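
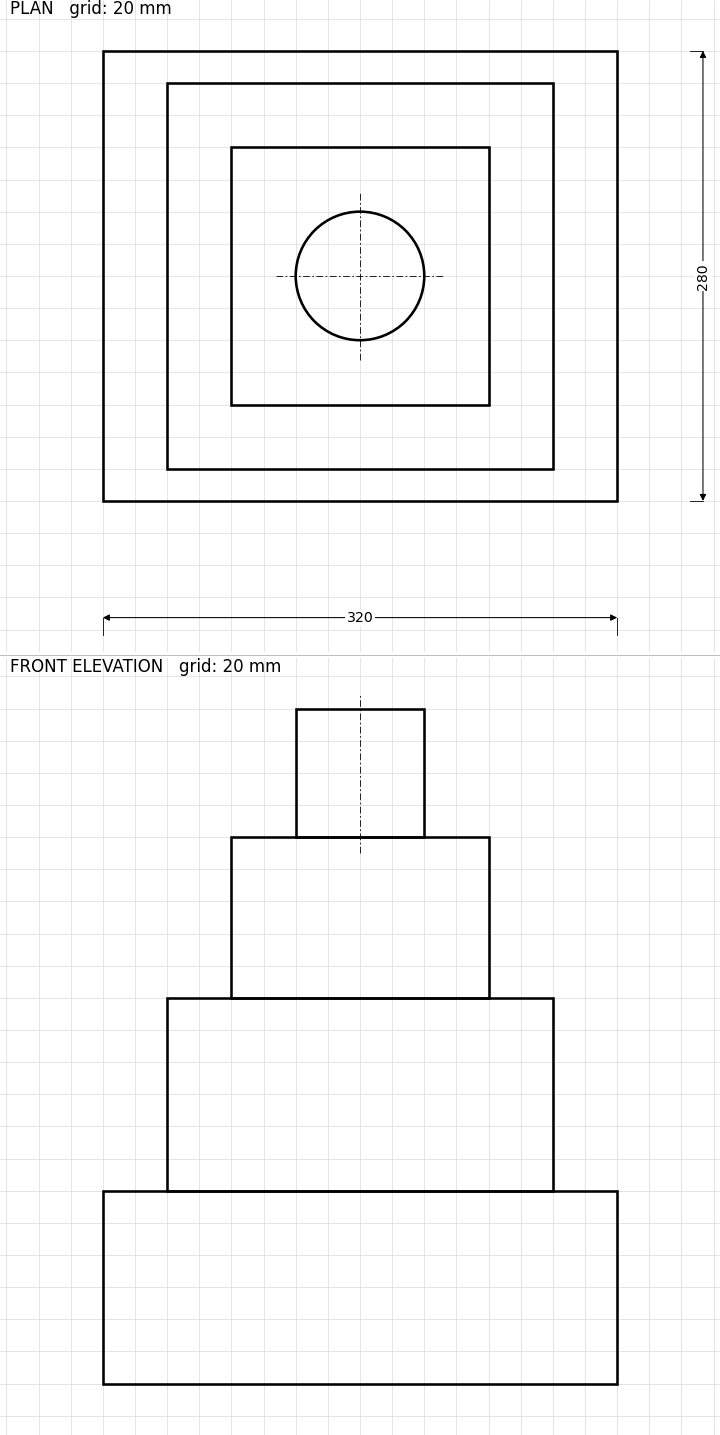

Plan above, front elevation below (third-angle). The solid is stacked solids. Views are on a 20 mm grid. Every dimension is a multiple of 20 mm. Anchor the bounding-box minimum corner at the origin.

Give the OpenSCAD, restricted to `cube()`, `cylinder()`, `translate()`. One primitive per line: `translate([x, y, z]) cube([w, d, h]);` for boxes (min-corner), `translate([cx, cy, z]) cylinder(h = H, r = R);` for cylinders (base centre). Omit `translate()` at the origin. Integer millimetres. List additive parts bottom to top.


cube([320, 280, 120]);
translate([40, 20, 120]) cube([240, 240, 120]);
translate([80, 60, 240]) cube([160, 160, 100]);
translate([160, 140, 340]) cylinder(h = 80, r = 40);


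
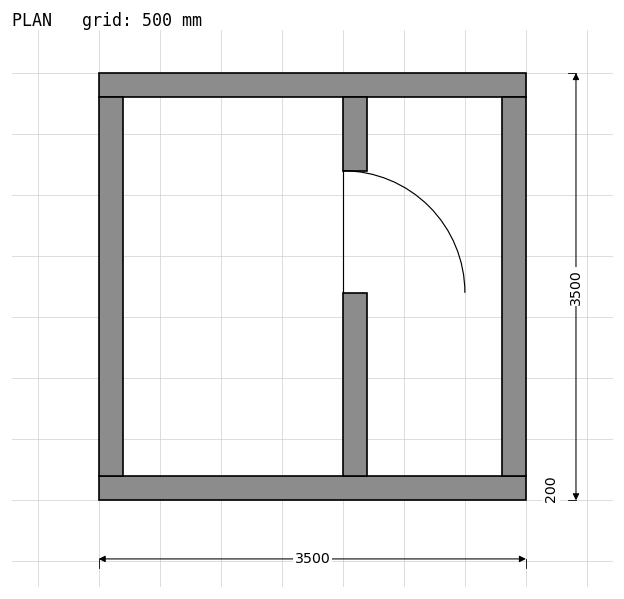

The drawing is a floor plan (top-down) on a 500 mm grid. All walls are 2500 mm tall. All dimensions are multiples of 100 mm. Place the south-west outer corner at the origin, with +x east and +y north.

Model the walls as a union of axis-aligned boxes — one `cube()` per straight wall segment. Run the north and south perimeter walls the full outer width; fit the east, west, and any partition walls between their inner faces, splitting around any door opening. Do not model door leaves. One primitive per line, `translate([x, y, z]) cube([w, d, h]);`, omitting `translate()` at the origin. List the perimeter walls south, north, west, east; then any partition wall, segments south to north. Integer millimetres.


cube([3500, 200, 2500]);
translate([0, 3300, 0]) cube([3500, 200, 2500]);
translate([0, 200, 0]) cube([200, 3100, 2500]);
translate([3300, 200, 0]) cube([200, 3100, 2500]);
translate([2000, 200, 0]) cube([200, 1500, 2500]);
translate([2000, 2700, 0]) cube([200, 600, 2500]);


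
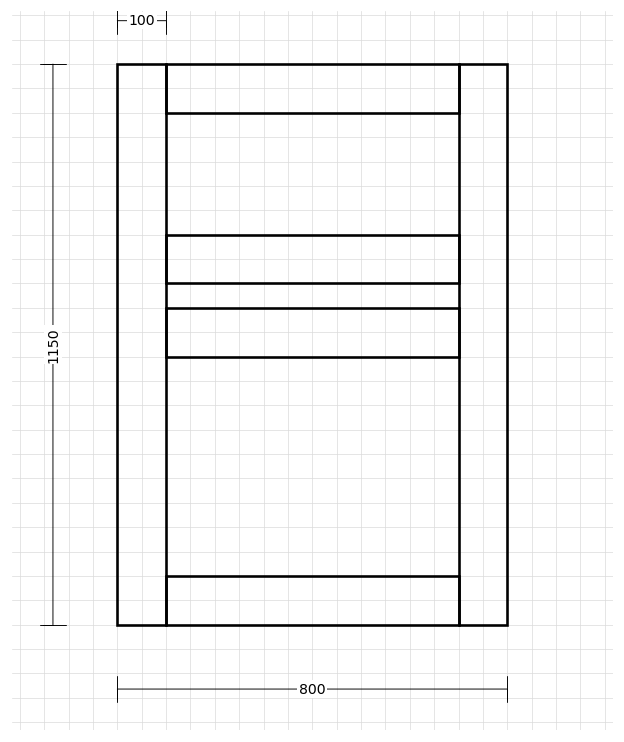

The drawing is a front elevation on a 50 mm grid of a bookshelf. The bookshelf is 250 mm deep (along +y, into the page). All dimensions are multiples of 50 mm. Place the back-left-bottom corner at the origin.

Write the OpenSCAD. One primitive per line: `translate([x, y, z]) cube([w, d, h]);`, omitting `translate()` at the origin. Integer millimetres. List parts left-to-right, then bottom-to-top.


cube([100, 250, 1150]);
translate([100, 0, 0]) cube([600, 250, 100]);
translate([100, 0, 550]) cube([600, 250, 100]);
translate([100, 0, 700]) cube([600, 250, 100]);
translate([100, 0, 1050]) cube([600, 250, 100]);
translate([700, 0, 0]) cube([100, 250, 1150]);


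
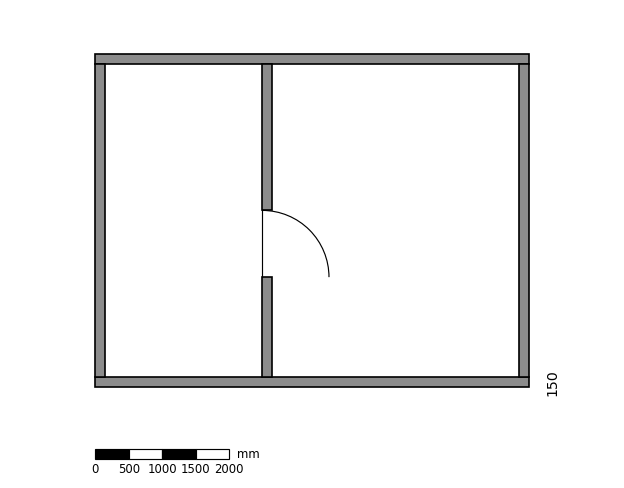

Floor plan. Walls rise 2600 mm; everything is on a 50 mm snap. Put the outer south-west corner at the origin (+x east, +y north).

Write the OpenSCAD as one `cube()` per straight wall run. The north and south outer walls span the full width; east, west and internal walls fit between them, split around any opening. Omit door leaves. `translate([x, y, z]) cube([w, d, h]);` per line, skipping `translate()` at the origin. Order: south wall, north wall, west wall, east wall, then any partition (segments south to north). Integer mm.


cube([6500, 150, 2600]);
translate([0, 4850, 0]) cube([6500, 150, 2600]);
translate([0, 150, 0]) cube([150, 4700, 2600]);
translate([6350, 150, 0]) cube([150, 4700, 2600]);
translate([2500, 150, 0]) cube([150, 1500, 2600]);
translate([2500, 2650, 0]) cube([150, 2200, 2600]);


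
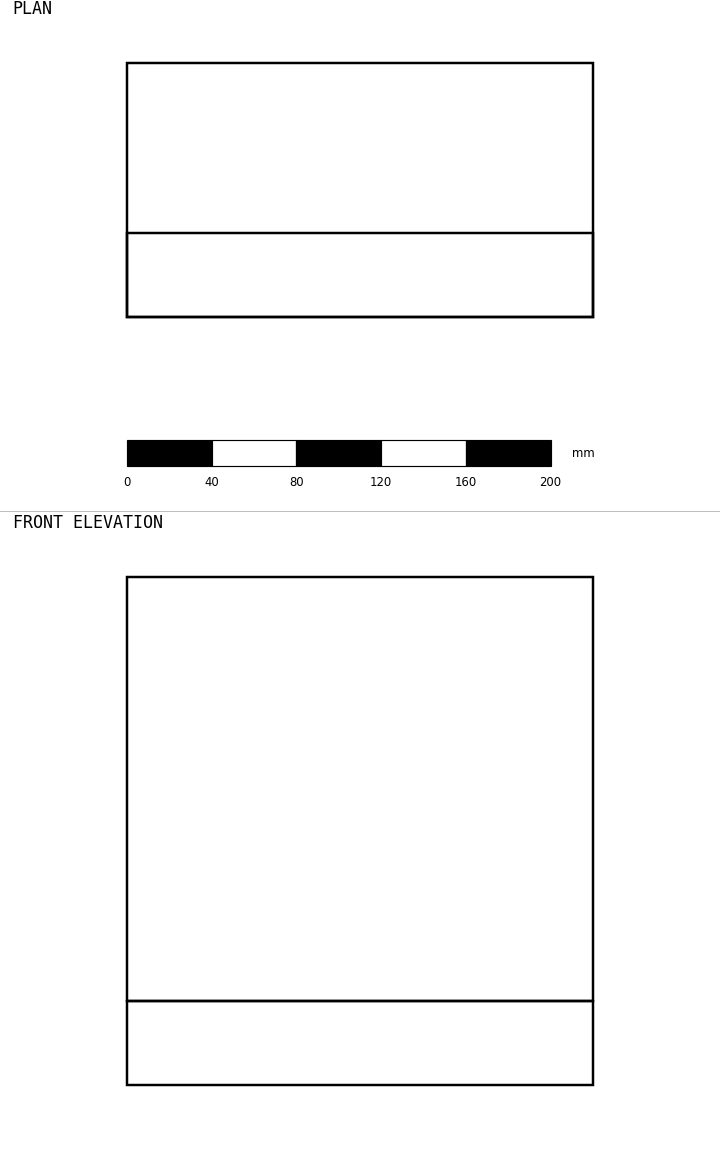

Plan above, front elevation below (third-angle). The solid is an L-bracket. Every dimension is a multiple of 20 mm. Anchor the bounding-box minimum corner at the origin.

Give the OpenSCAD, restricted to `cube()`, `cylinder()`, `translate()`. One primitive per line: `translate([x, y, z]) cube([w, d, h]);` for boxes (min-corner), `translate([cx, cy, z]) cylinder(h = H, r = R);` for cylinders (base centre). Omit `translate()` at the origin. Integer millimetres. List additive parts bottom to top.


cube([220, 120, 40]);
translate([0, 0, 40]) cube([220, 40, 200]);


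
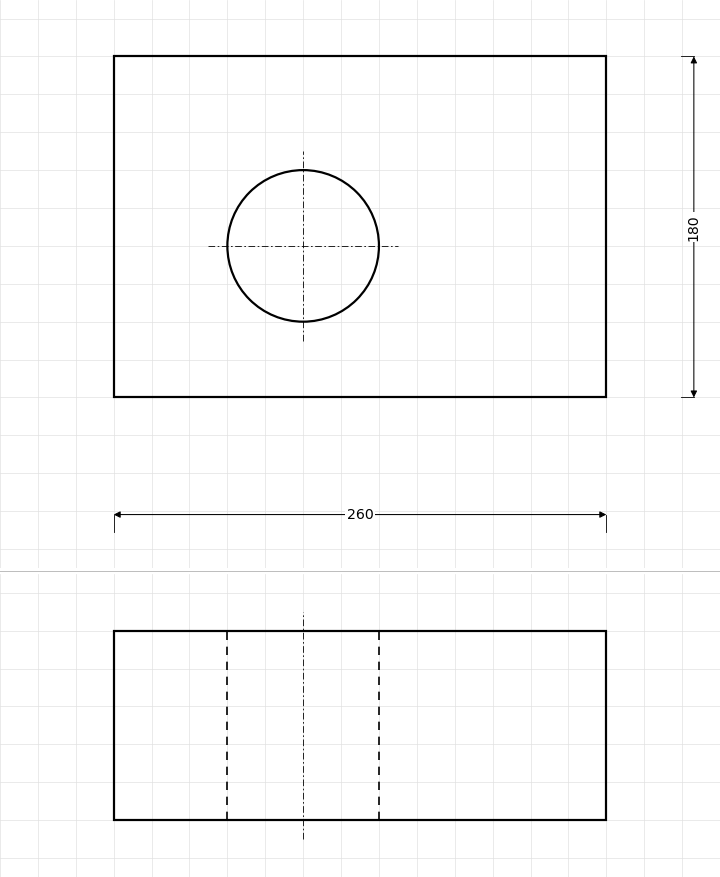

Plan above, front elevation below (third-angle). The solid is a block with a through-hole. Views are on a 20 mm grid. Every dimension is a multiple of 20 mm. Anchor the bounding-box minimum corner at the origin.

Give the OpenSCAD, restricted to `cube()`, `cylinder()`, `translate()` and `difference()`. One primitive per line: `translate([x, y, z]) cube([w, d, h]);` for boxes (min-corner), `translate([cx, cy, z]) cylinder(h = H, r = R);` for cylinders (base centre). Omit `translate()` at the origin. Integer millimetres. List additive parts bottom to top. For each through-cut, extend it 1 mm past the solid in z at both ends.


difference() {
  cube([260, 180, 100]);
  translate([100, 80, -1]) cylinder(h = 102, r = 40);
}


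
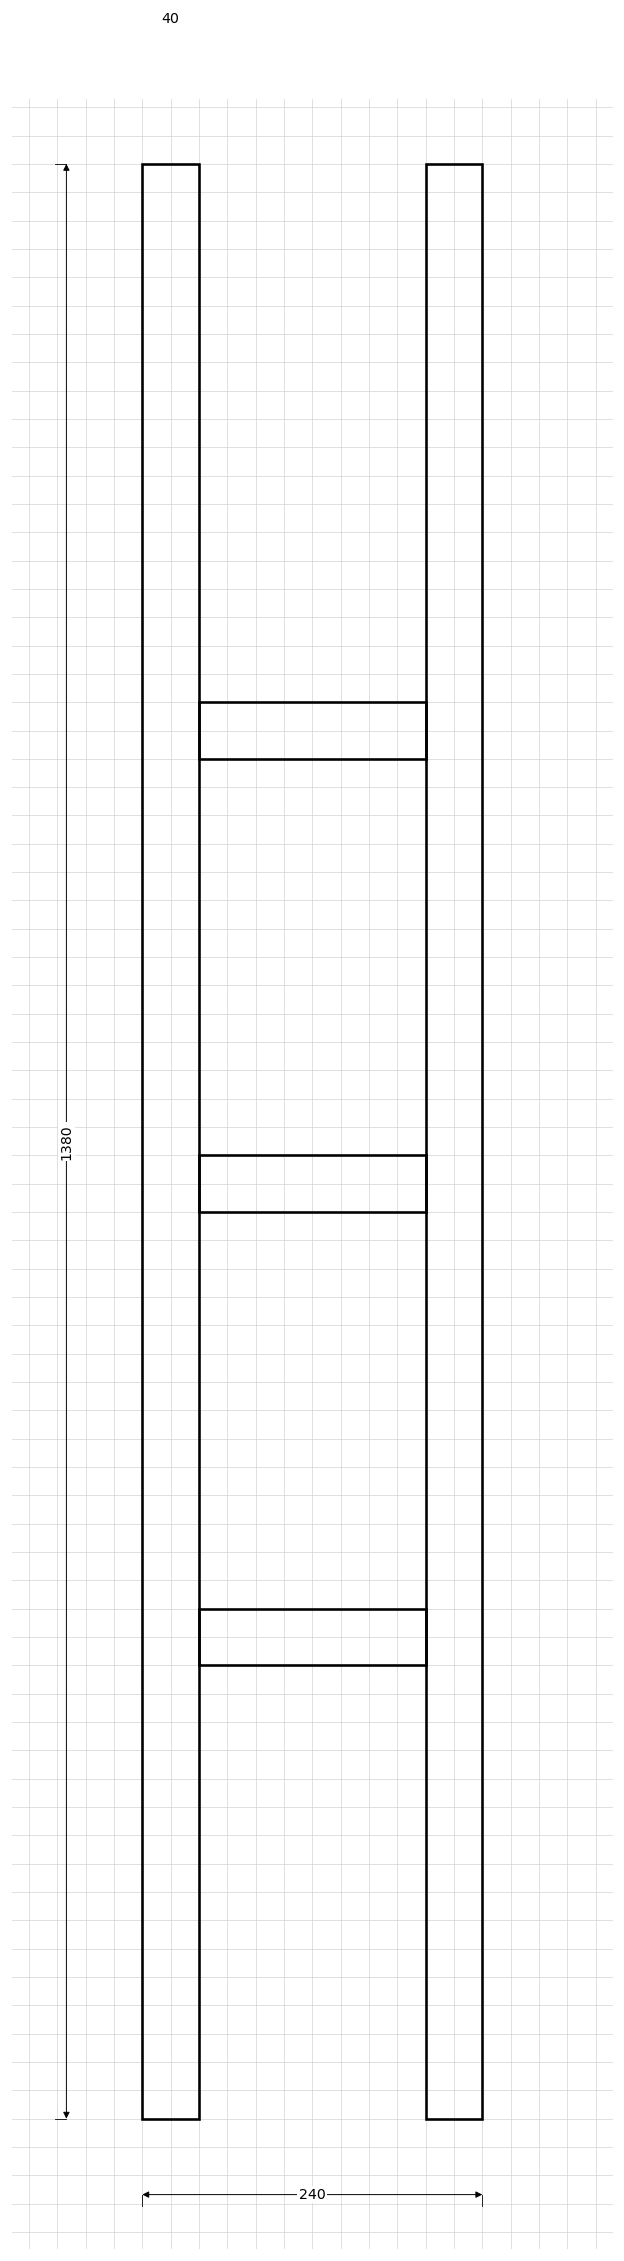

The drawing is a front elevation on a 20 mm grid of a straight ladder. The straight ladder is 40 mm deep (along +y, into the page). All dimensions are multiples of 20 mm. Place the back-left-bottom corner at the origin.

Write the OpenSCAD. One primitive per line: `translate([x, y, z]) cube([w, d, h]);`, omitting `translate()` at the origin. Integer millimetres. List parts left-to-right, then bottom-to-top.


cube([40, 40, 1380]);
translate([40, 0, 320]) cube([160, 40, 40]);
translate([40, 0, 640]) cube([160, 40, 40]);
translate([40, 0, 960]) cube([160, 40, 40]);
translate([200, 0, 0]) cube([40, 40, 1380]);


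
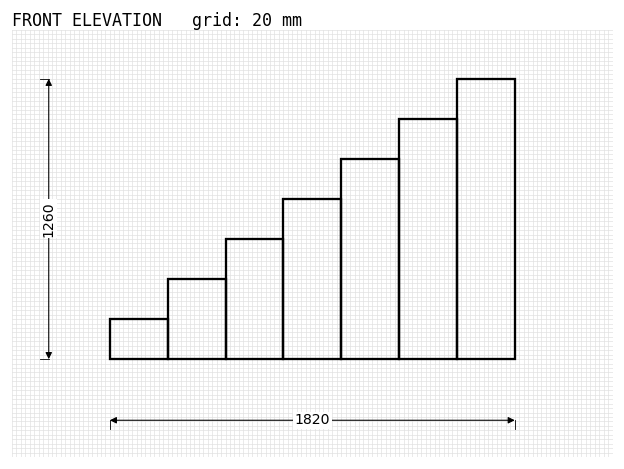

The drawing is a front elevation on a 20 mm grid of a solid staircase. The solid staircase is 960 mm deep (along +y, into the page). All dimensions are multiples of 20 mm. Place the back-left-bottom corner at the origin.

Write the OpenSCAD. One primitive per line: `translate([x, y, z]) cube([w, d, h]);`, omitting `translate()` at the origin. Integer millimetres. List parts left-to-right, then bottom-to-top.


cube([260, 960, 180]);
translate([260, 0, 0]) cube([260, 960, 360]);
translate([520, 0, 0]) cube([260, 960, 540]);
translate([780, 0, 0]) cube([260, 960, 720]);
translate([1040, 0, 0]) cube([260, 960, 900]);
translate([1300, 0, 0]) cube([260, 960, 1080]);
translate([1560, 0, 0]) cube([260, 960, 1260]);


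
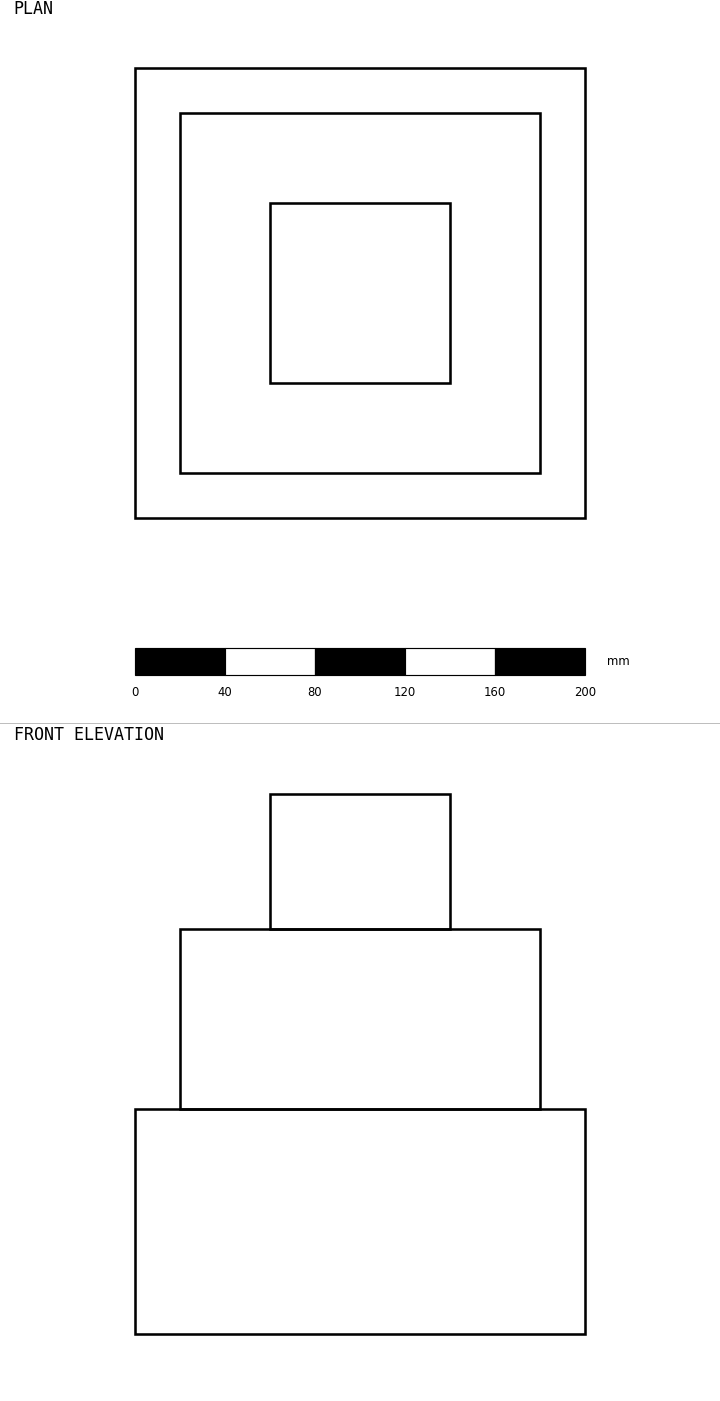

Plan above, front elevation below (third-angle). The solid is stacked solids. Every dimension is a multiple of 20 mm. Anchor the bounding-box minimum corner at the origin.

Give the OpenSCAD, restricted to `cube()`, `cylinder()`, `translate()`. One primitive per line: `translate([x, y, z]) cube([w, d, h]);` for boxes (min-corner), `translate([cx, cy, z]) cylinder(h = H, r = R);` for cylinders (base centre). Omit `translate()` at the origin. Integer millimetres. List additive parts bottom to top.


cube([200, 200, 100]);
translate([20, 20, 100]) cube([160, 160, 80]);
translate([60, 60, 180]) cube([80, 80, 60]);


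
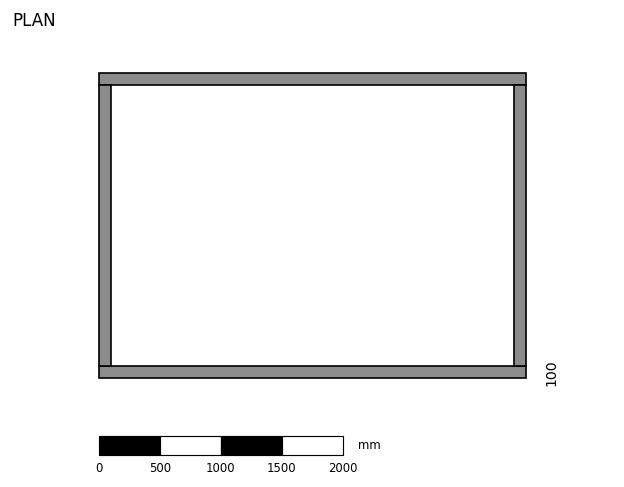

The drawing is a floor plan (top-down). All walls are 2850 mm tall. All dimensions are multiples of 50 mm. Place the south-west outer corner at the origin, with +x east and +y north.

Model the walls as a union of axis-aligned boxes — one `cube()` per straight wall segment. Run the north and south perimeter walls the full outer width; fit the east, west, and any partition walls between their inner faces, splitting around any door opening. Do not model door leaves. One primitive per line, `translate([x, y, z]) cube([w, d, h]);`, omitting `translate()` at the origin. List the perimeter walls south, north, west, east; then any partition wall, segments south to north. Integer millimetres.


cube([3500, 100, 2850]);
translate([0, 2400, 0]) cube([3500, 100, 2850]);
translate([0, 100, 0]) cube([100, 2300, 2850]);
translate([3400, 100, 0]) cube([100, 2300, 2850]);


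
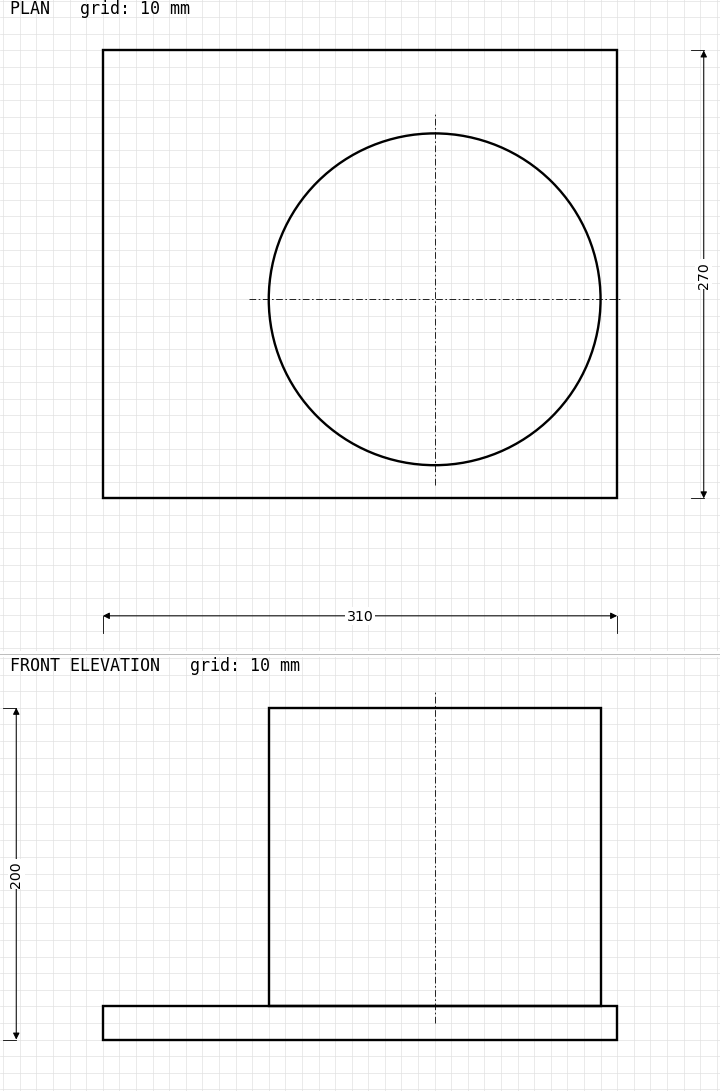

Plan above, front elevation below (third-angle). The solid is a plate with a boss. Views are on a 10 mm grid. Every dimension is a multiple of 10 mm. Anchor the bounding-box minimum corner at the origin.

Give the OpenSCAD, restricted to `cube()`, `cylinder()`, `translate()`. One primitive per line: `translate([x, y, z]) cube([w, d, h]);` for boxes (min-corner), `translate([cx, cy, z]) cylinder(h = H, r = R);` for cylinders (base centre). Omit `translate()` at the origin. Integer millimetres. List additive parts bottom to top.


cube([310, 270, 20]);
translate([200, 120, 20]) cylinder(h = 180, r = 100);


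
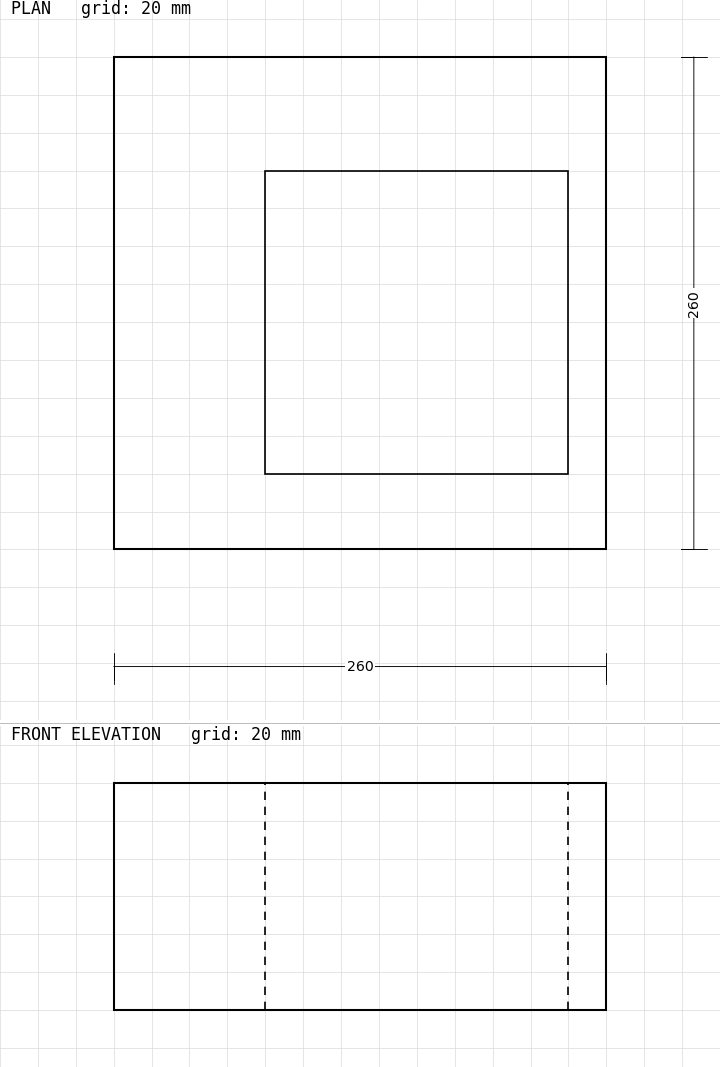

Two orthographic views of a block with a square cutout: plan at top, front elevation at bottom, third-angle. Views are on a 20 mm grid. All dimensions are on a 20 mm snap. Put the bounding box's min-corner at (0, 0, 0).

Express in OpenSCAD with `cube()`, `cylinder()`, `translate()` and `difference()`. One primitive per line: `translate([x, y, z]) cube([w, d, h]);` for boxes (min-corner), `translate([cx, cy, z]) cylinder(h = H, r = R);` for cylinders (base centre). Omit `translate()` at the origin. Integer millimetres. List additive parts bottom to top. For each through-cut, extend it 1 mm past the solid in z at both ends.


difference() {
  cube([260, 260, 120]);
  translate([80, 40, -1]) cube([160, 160, 122]);
}


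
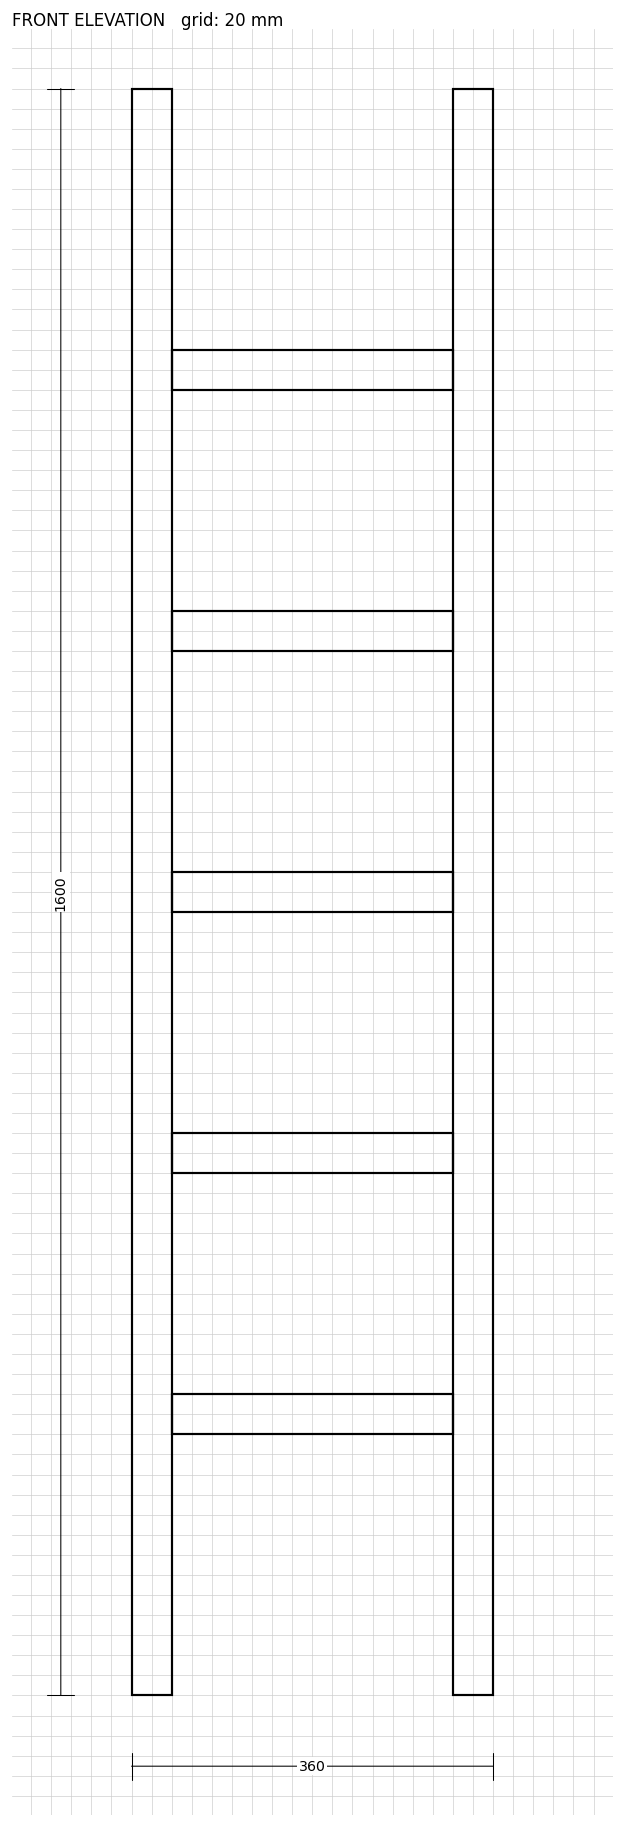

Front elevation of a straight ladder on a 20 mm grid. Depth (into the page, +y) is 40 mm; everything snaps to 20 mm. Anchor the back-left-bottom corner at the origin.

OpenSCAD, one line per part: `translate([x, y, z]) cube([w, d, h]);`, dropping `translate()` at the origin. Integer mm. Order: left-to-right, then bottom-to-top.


cube([40, 40, 1600]);
translate([40, 0, 260]) cube([280, 40, 40]);
translate([40, 0, 520]) cube([280, 40, 40]);
translate([40, 0, 780]) cube([280, 40, 40]);
translate([40, 0, 1040]) cube([280, 40, 40]);
translate([40, 0, 1300]) cube([280, 40, 40]);
translate([320, 0, 0]) cube([40, 40, 1600]);


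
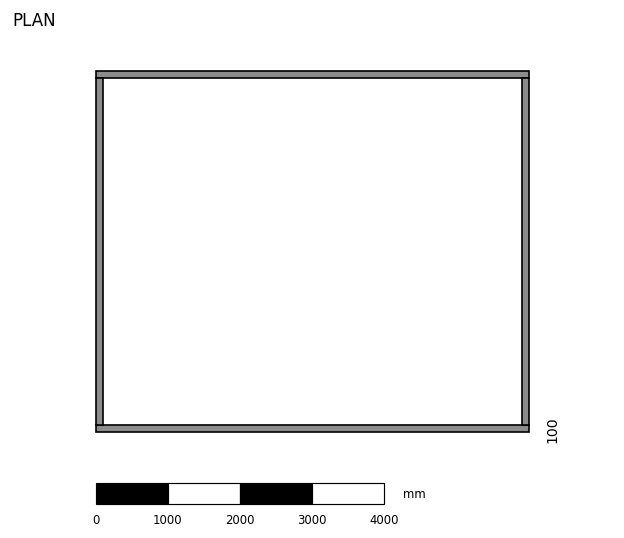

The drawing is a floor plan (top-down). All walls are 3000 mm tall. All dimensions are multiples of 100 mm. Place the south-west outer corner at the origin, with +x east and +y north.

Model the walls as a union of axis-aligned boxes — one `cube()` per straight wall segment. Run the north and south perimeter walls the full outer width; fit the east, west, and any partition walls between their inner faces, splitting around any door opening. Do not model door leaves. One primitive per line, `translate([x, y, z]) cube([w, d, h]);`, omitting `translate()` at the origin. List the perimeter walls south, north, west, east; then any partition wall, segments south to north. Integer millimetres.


cube([6000, 100, 3000]);
translate([0, 4900, 0]) cube([6000, 100, 3000]);
translate([0, 100, 0]) cube([100, 4800, 3000]);
translate([5900, 100, 0]) cube([100, 4800, 3000]);


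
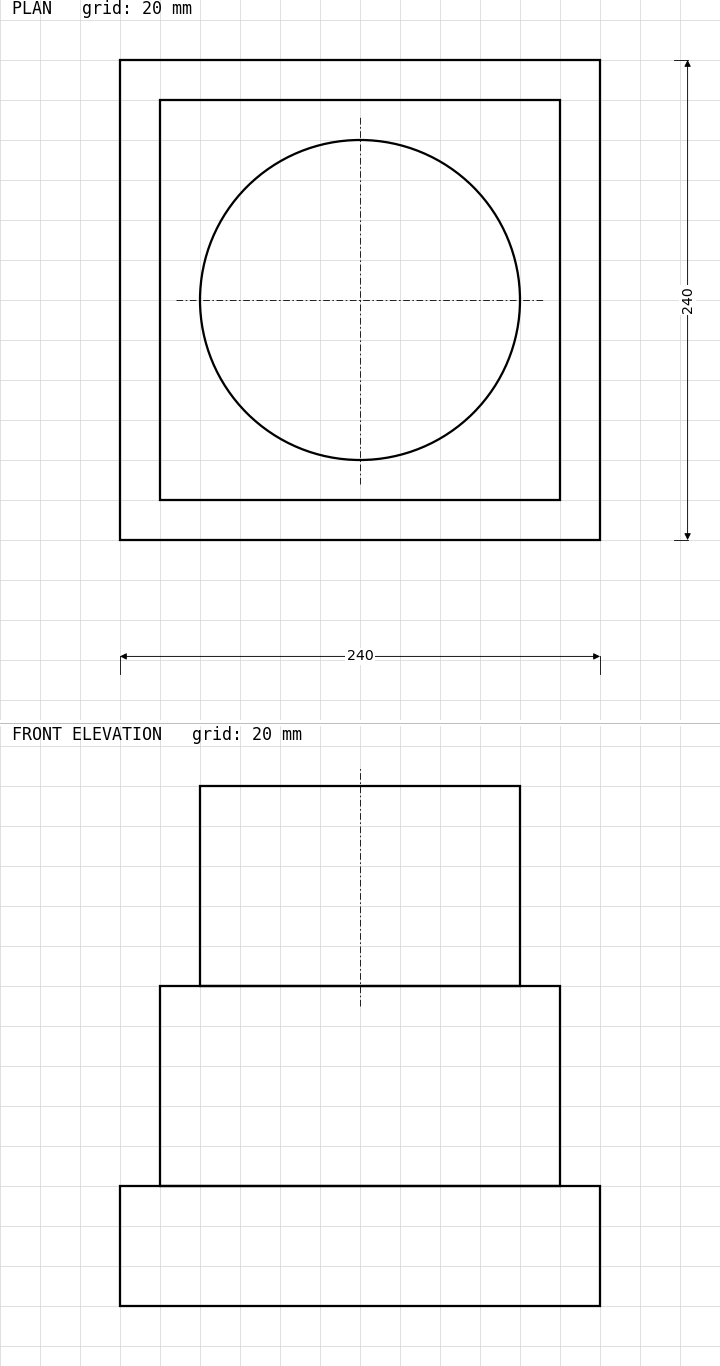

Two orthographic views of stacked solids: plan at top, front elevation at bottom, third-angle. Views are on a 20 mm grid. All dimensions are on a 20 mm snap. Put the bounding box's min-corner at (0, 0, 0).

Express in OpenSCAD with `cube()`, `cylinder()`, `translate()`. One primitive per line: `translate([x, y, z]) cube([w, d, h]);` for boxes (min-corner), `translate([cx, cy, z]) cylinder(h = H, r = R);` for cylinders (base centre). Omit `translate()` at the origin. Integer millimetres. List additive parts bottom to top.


cube([240, 240, 60]);
translate([20, 20, 60]) cube([200, 200, 100]);
translate([120, 120, 160]) cylinder(h = 100, r = 80);


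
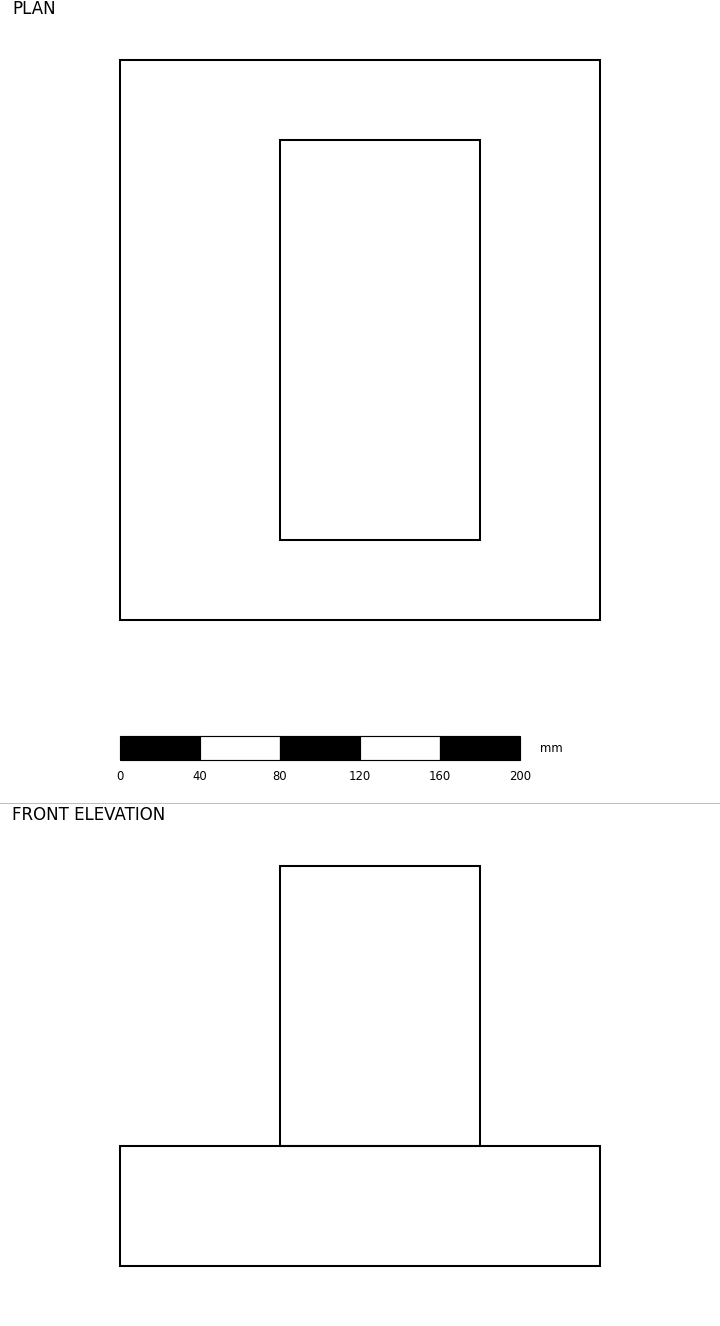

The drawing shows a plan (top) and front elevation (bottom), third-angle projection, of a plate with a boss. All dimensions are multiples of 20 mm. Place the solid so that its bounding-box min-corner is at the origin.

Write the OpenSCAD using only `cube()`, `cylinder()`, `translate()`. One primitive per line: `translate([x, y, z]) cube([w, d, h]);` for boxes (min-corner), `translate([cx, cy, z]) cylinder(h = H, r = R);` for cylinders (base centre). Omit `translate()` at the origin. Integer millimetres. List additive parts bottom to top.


cube([240, 280, 60]);
translate([80, 40, 60]) cube([100, 200, 140]);


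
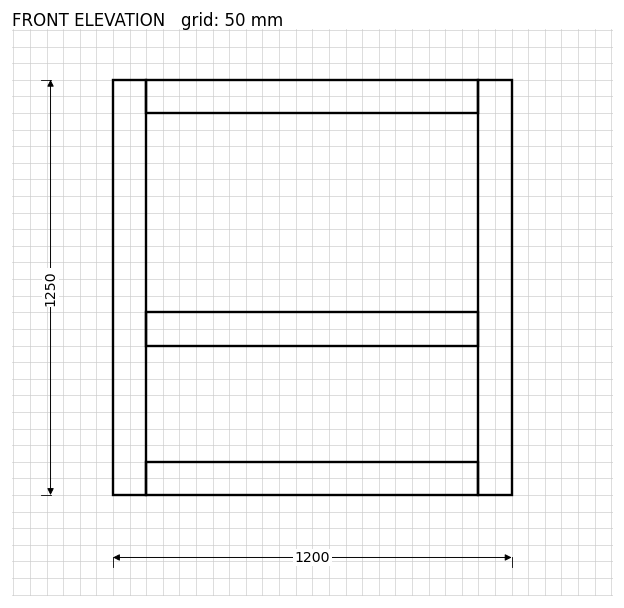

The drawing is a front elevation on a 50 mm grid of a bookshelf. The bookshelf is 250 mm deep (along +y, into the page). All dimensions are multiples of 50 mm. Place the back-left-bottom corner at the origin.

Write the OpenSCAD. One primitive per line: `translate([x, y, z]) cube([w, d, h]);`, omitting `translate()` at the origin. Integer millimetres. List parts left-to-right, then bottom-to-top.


cube([100, 250, 1250]);
translate([100, 0, 0]) cube([1000, 250, 100]);
translate([100, 0, 450]) cube([1000, 250, 100]);
translate([100, 0, 1150]) cube([1000, 250, 100]);
translate([1100, 0, 0]) cube([100, 250, 1250]);


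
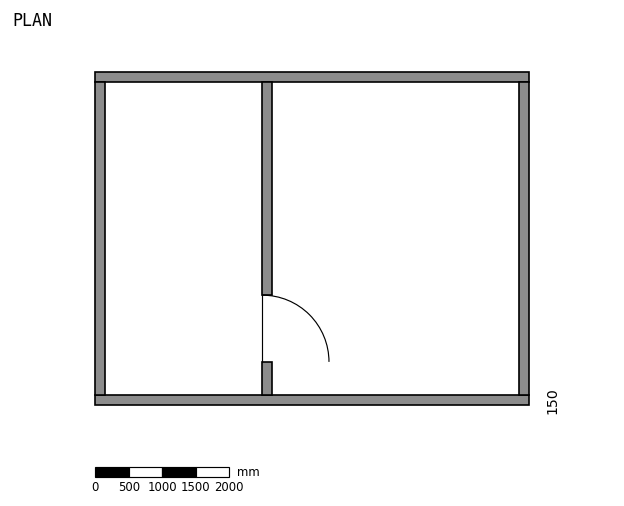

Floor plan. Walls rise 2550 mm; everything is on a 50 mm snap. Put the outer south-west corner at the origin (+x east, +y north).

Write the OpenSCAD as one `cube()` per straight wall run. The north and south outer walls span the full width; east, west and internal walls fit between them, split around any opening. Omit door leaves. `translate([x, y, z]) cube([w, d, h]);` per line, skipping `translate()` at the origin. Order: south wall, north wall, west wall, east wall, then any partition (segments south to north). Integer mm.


cube([6500, 150, 2550]);
translate([0, 4850, 0]) cube([6500, 150, 2550]);
translate([0, 150, 0]) cube([150, 4700, 2550]);
translate([6350, 150, 0]) cube([150, 4700, 2550]);
translate([2500, 150, 0]) cube([150, 500, 2550]);
translate([2500, 1650, 0]) cube([150, 3200, 2550]);


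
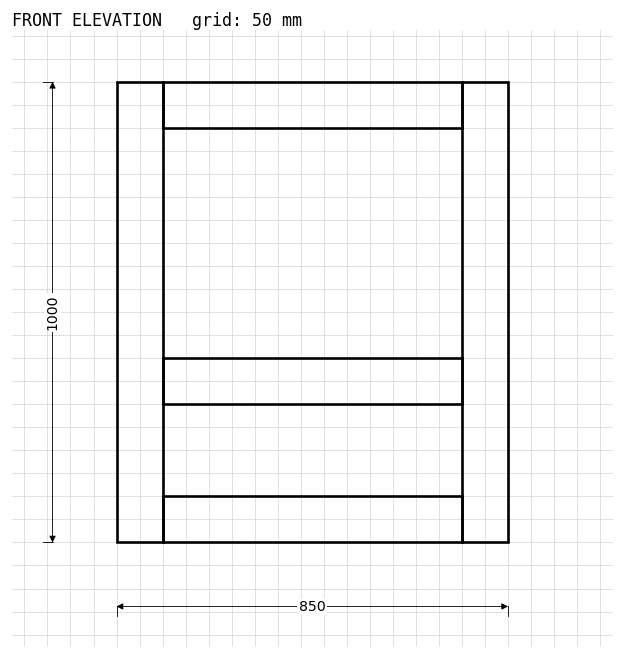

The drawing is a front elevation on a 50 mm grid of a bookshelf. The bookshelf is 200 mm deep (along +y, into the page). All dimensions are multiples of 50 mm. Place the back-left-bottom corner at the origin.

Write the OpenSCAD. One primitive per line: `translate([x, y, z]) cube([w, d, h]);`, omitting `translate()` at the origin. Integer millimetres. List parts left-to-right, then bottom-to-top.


cube([100, 200, 1000]);
translate([100, 0, 0]) cube([650, 200, 100]);
translate([100, 0, 300]) cube([650, 200, 100]);
translate([100, 0, 900]) cube([650, 200, 100]);
translate([750, 0, 0]) cube([100, 200, 1000]);


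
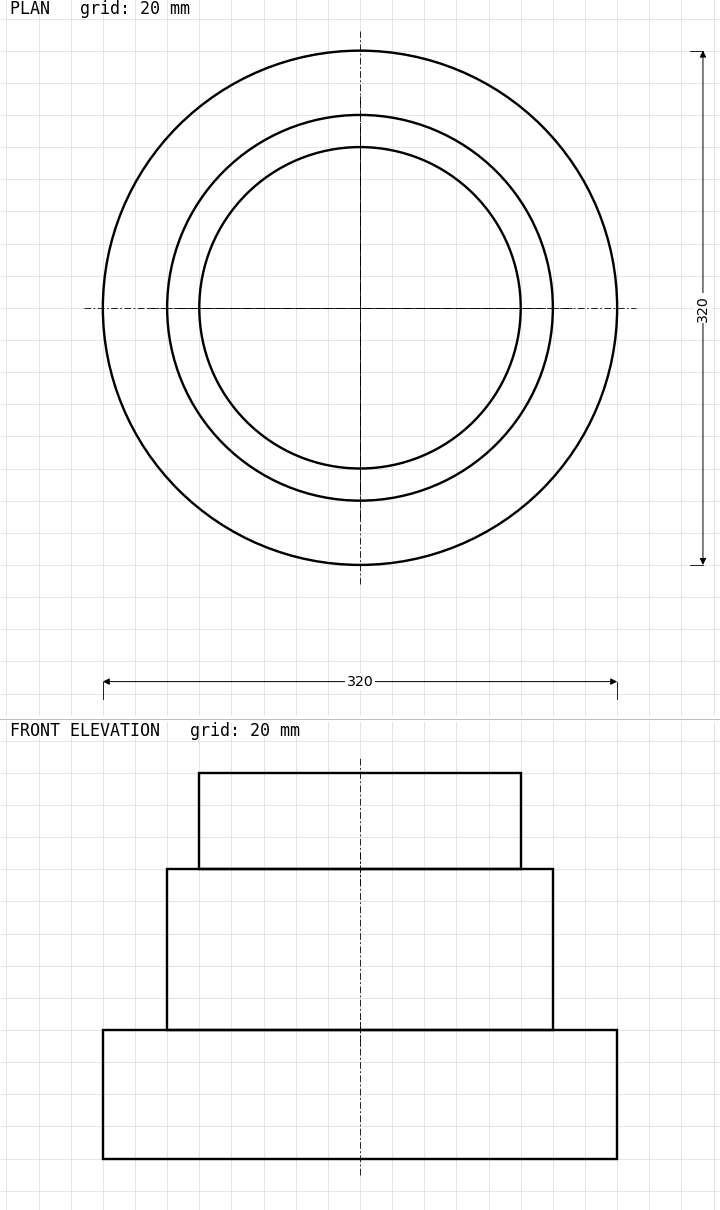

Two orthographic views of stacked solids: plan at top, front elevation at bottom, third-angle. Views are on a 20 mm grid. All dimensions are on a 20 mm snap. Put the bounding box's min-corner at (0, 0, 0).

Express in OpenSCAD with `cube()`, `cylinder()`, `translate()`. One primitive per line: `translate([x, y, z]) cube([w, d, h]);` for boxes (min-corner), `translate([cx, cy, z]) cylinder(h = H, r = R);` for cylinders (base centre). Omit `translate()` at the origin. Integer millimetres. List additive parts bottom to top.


translate([160, 160, 0]) cylinder(h = 80, r = 160);
translate([160, 160, 80]) cylinder(h = 100, r = 120);
translate([160, 160, 180]) cylinder(h = 60, r = 100);


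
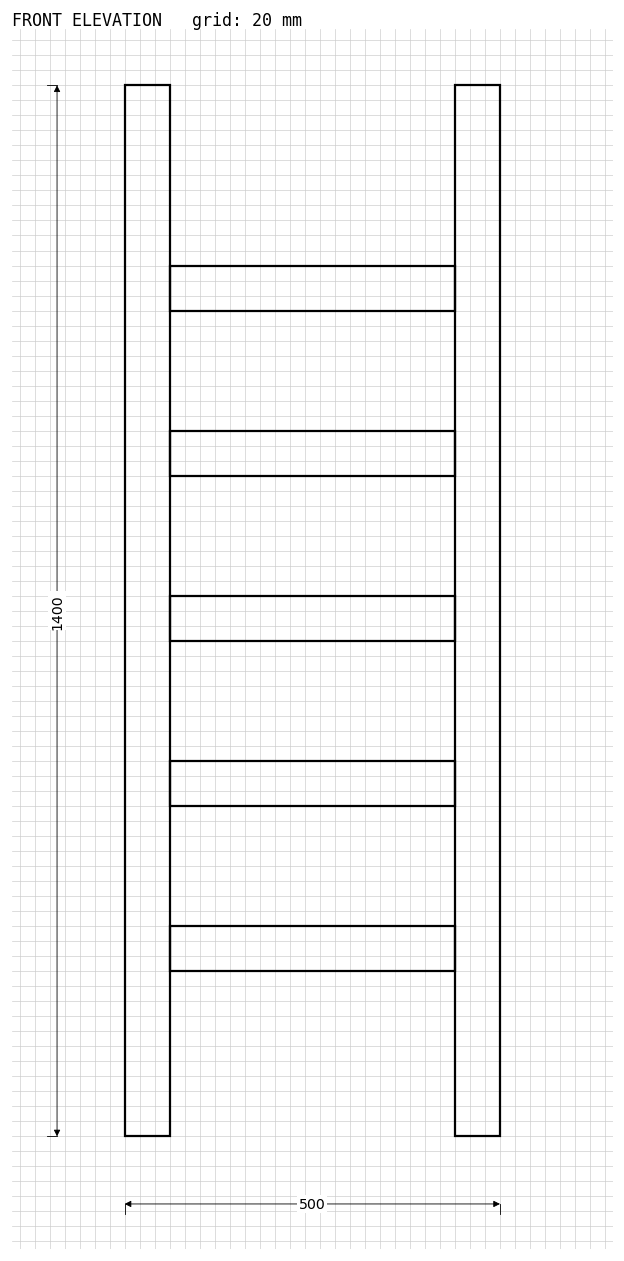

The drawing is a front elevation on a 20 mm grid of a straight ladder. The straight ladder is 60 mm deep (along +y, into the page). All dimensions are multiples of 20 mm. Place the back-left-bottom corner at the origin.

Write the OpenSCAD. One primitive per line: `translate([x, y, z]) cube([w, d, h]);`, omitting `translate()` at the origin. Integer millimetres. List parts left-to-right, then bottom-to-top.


cube([60, 60, 1400]);
translate([60, 0, 220]) cube([380, 60, 60]);
translate([60, 0, 440]) cube([380, 60, 60]);
translate([60, 0, 660]) cube([380, 60, 60]);
translate([60, 0, 880]) cube([380, 60, 60]);
translate([60, 0, 1100]) cube([380, 60, 60]);
translate([440, 0, 0]) cube([60, 60, 1400]);


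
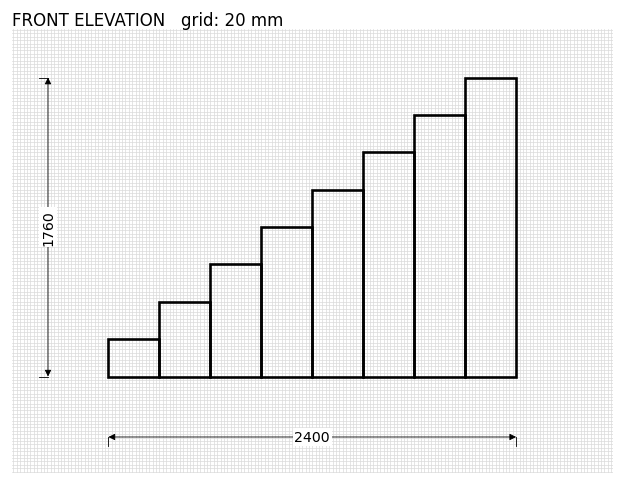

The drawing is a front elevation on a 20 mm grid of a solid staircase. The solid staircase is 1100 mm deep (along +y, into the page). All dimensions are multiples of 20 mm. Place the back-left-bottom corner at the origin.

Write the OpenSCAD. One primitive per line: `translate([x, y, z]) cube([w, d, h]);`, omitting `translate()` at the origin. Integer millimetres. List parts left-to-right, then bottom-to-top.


cube([300, 1100, 220]);
translate([300, 0, 0]) cube([300, 1100, 440]);
translate([600, 0, 0]) cube([300, 1100, 660]);
translate([900, 0, 0]) cube([300, 1100, 880]);
translate([1200, 0, 0]) cube([300, 1100, 1100]);
translate([1500, 0, 0]) cube([300, 1100, 1320]);
translate([1800, 0, 0]) cube([300, 1100, 1540]);
translate([2100, 0, 0]) cube([300, 1100, 1760]);


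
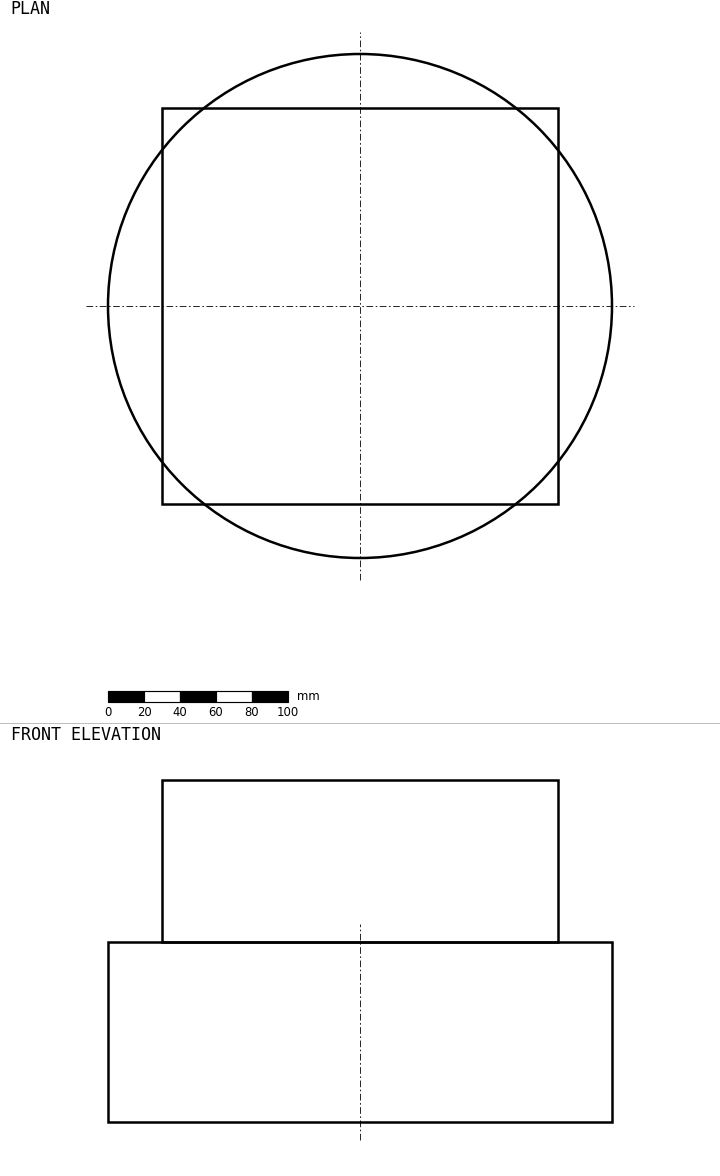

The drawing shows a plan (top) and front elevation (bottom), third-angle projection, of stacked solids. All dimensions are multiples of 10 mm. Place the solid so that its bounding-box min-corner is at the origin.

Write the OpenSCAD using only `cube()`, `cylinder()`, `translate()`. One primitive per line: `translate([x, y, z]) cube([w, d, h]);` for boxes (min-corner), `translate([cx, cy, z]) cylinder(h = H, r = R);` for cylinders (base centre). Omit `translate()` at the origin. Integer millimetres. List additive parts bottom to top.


translate([140, 140, 0]) cylinder(h = 100, r = 140);
translate([30, 30, 100]) cube([220, 220, 90]);


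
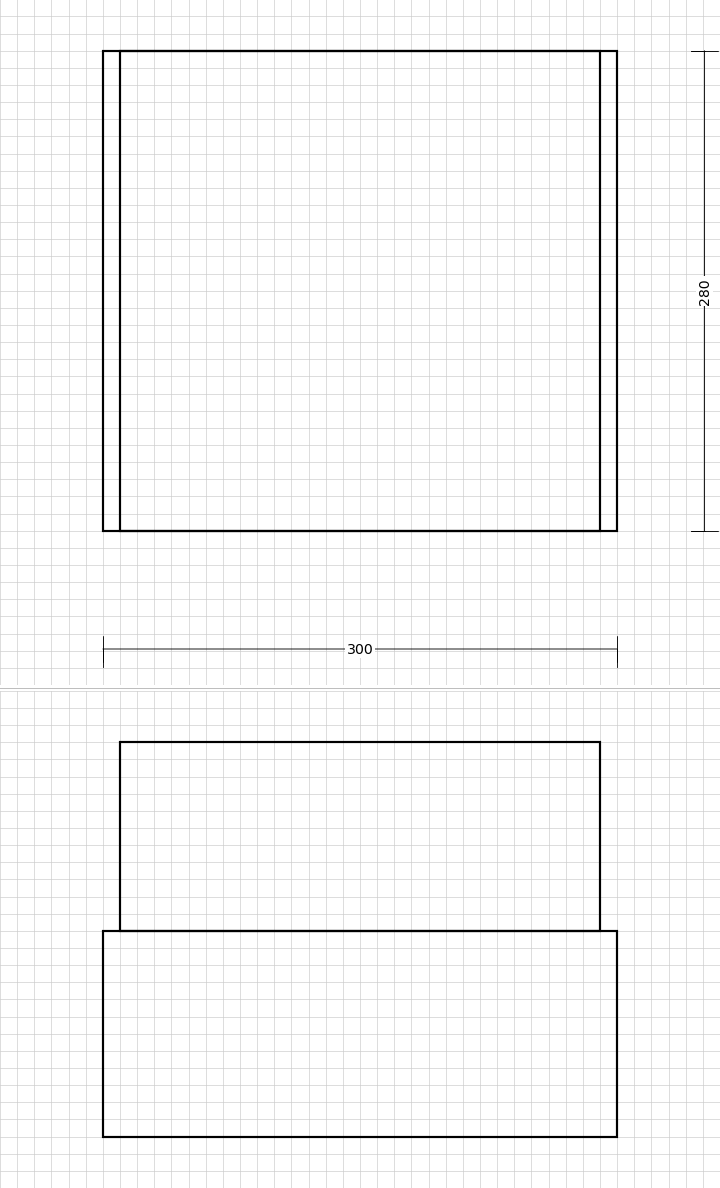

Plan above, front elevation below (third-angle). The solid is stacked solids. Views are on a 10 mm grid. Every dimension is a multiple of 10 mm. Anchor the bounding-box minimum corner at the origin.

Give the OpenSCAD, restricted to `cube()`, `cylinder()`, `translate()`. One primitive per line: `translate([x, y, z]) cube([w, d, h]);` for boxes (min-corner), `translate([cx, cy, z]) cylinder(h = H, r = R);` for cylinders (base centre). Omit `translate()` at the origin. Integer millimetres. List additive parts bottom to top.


cube([300, 280, 120]);
translate([10, 0, 120]) cube([280, 280, 110]);


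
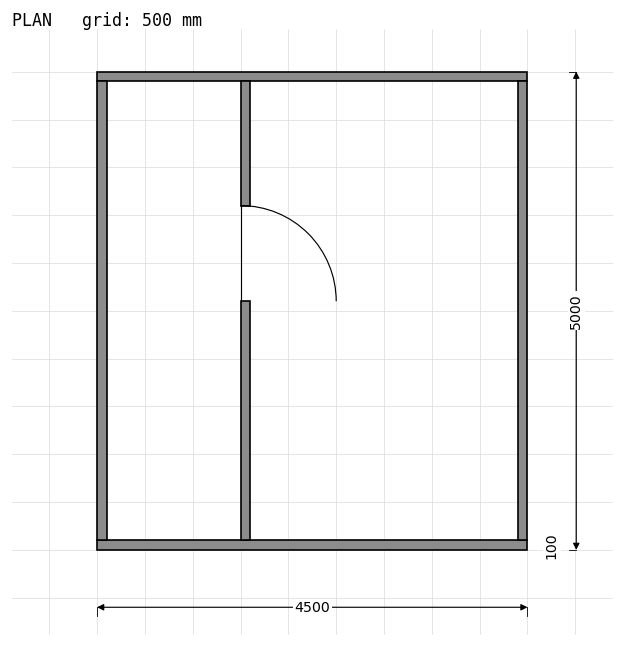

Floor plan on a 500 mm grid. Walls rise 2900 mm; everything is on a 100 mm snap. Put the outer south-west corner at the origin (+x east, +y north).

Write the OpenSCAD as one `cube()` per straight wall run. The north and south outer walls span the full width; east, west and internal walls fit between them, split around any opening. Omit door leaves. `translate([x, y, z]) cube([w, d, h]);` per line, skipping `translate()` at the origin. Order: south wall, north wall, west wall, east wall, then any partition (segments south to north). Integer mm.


cube([4500, 100, 2900]);
translate([0, 4900, 0]) cube([4500, 100, 2900]);
translate([0, 100, 0]) cube([100, 4800, 2900]);
translate([4400, 100, 0]) cube([100, 4800, 2900]);
translate([1500, 100, 0]) cube([100, 2500, 2900]);
translate([1500, 3600, 0]) cube([100, 1300, 2900]);


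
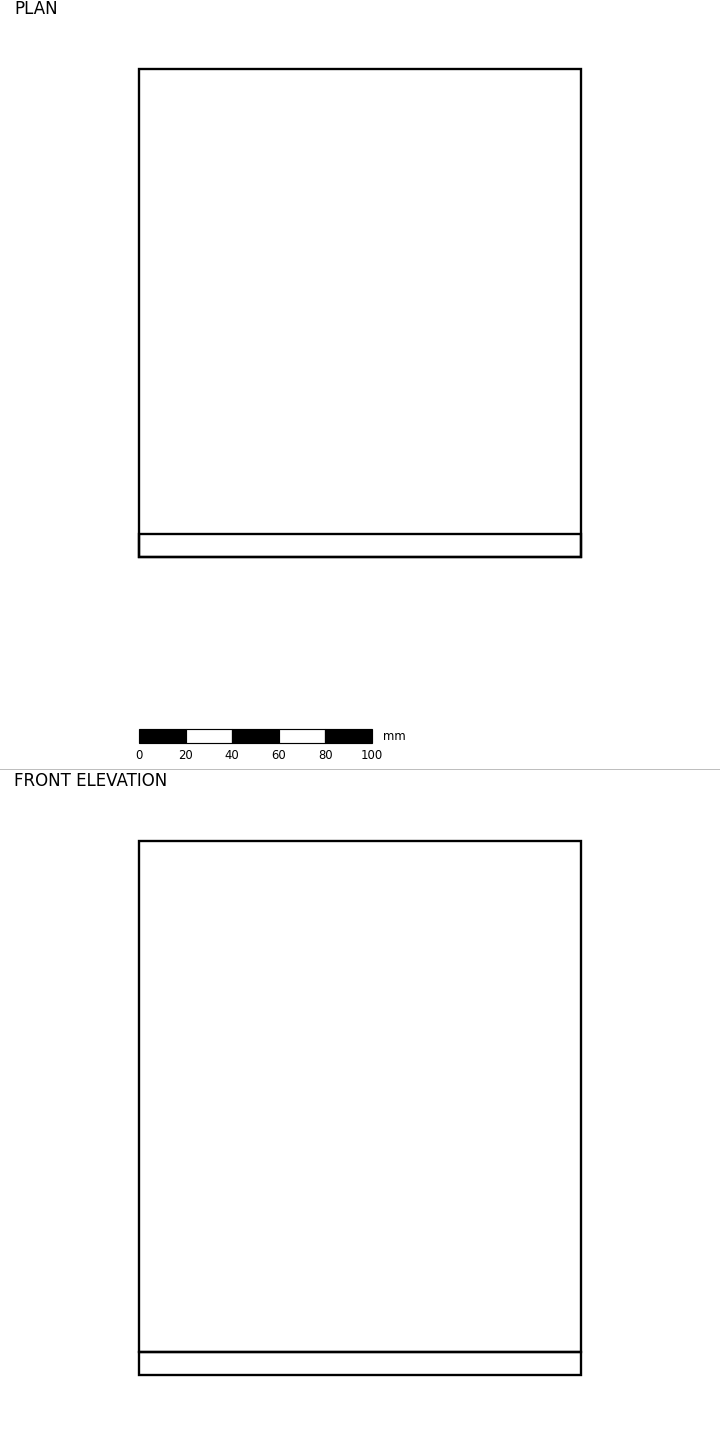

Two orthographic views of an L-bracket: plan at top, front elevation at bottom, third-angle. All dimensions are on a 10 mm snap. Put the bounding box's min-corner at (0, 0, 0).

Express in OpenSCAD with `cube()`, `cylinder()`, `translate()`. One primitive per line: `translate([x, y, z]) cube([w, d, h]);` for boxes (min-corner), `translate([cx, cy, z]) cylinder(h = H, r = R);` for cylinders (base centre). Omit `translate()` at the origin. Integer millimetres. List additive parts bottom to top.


cube([190, 210, 10]);
translate([0, 0, 10]) cube([190, 10, 220]);


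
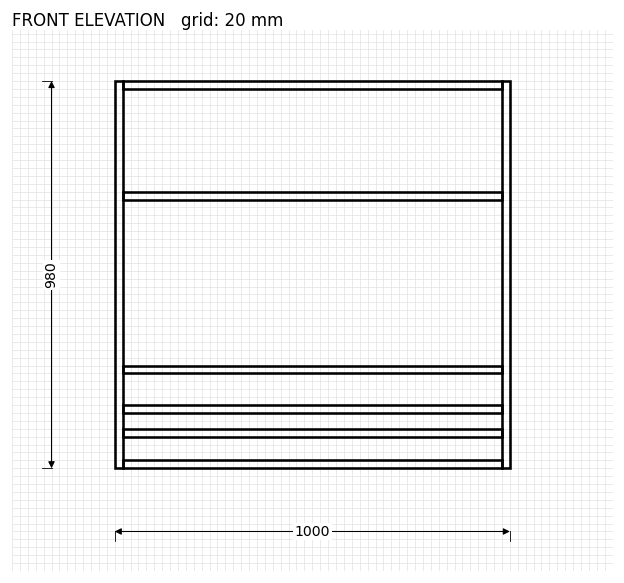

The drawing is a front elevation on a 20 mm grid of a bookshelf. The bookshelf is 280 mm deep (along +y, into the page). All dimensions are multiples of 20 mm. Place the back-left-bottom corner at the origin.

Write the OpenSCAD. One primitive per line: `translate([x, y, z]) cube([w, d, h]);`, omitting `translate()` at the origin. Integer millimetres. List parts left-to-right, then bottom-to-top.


cube([20, 280, 980]);
translate([20, 0, 0]) cube([960, 280, 20]);
translate([20, 0, 80]) cube([960, 280, 20]);
translate([20, 0, 140]) cube([960, 280, 20]);
translate([20, 0, 240]) cube([960, 280, 20]);
translate([20, 0, 680]) cube([960, 280, 20]);
translate([20, 0, 960]) cube([960, 280, 20]);
translate([980, 0, 0]) cube([20, 280, 980]);


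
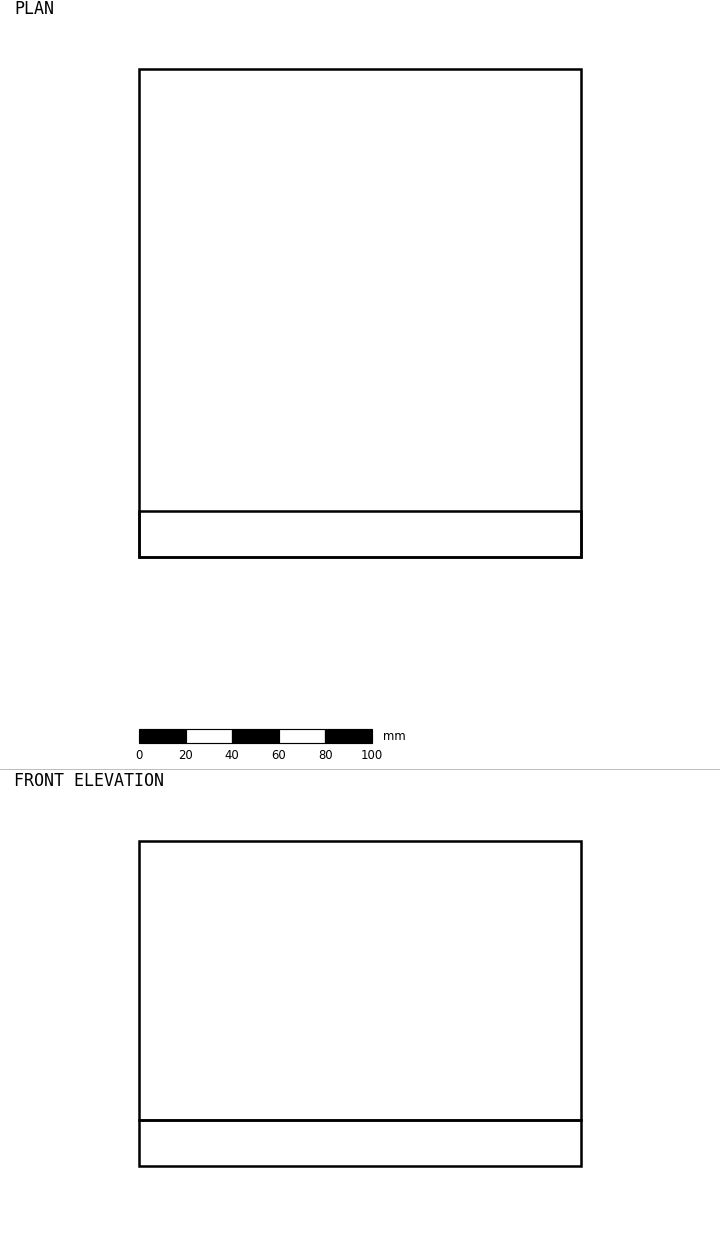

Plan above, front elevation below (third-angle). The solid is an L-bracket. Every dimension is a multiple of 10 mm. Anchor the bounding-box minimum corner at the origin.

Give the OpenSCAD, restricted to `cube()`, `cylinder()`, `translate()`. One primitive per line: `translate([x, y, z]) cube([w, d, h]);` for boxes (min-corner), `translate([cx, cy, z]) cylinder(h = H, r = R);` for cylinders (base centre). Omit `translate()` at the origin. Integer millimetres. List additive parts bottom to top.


cube([190, 210, 20]);
translate([0, 0, 20]) cube([190, 20, 120]);


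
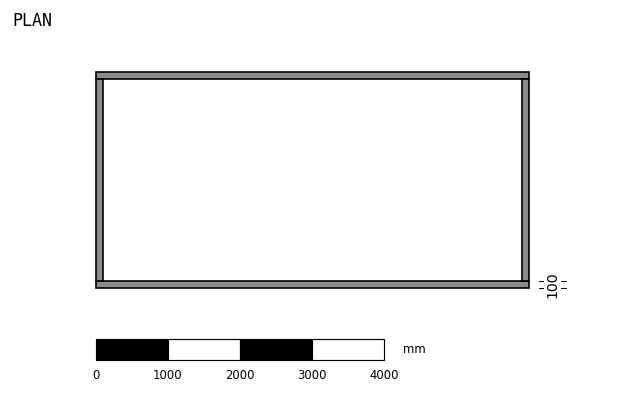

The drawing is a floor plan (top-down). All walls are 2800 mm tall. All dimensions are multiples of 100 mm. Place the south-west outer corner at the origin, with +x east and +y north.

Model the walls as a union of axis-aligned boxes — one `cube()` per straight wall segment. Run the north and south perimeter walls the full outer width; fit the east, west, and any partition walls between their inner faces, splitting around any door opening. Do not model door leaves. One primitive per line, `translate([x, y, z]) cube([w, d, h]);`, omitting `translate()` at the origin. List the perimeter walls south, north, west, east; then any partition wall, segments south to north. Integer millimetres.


cube([6000, 100, 2800]);
translate([0, 2900, 0]) cube([6000, 100, 2800]);
translate([0, 100, 0]) cube([100, 2800, 2800]);
translate([5900, 100, 0]) cube([100, 2800, 2800]);


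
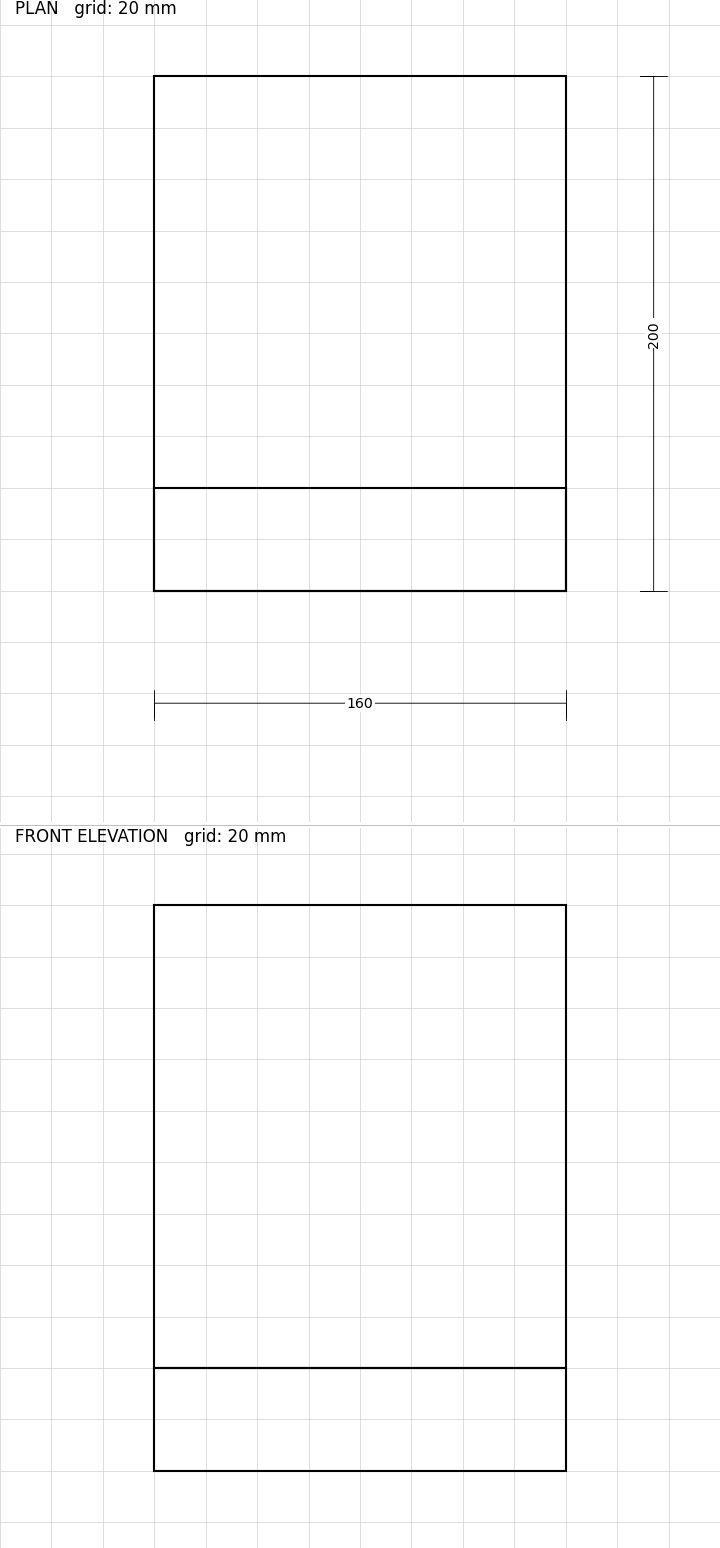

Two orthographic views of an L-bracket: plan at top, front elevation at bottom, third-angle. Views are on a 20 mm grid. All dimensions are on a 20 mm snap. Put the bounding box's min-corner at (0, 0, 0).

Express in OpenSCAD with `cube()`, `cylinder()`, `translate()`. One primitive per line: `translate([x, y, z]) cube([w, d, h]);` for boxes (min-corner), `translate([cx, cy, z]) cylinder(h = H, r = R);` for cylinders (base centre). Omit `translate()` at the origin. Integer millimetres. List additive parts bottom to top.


cube([160, 200, 40]);
translate([0, 0, 40]) cube([160, 40, 180]);


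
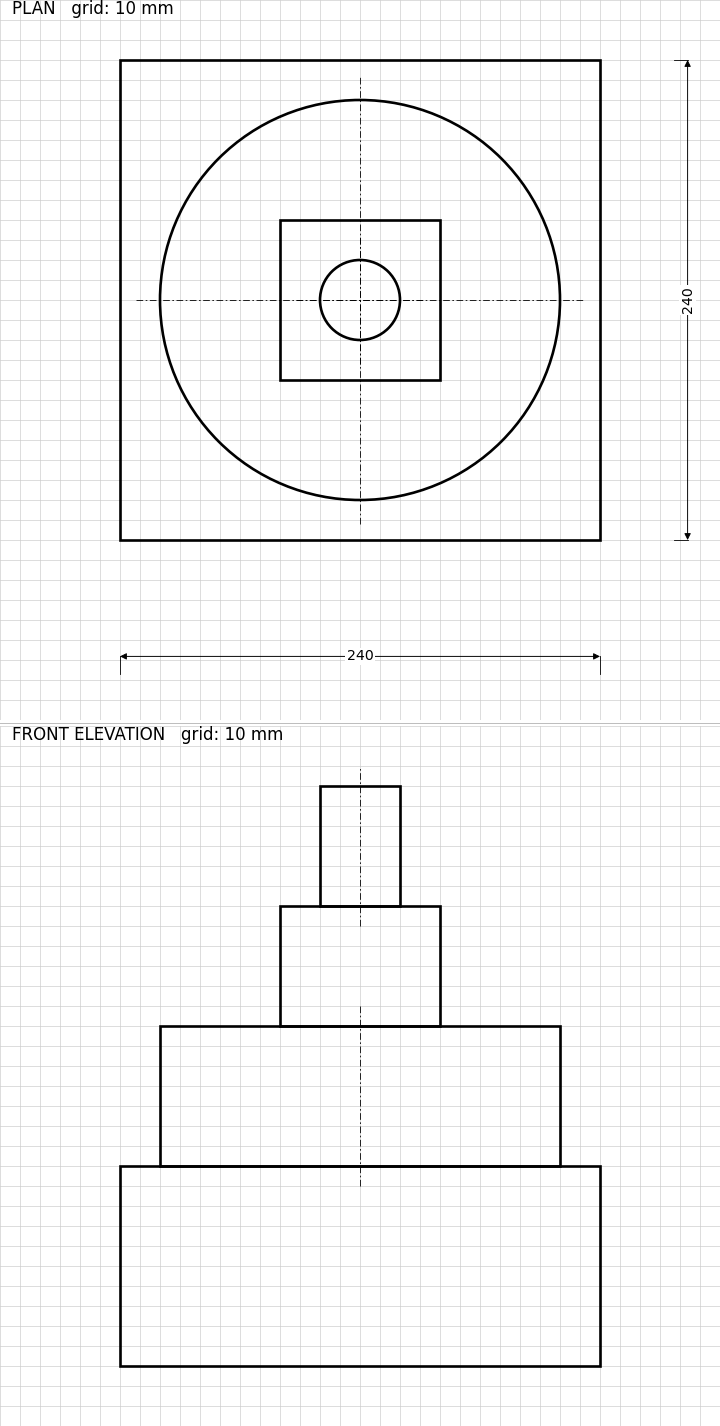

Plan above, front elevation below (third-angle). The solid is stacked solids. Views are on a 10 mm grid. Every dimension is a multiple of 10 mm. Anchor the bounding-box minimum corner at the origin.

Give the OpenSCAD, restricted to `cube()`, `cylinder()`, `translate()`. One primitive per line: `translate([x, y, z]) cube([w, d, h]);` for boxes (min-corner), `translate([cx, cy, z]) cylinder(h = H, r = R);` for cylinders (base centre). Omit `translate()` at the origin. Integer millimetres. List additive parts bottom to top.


cube([240, 240, 100]);
translate([120, 120, 100]) cylinder(h = 70, r = 100);
translate([80, 80, 170]) cube([80, 80, 60]);
translate([120, 120, 230]) cylinder(h = 60, r = 20);


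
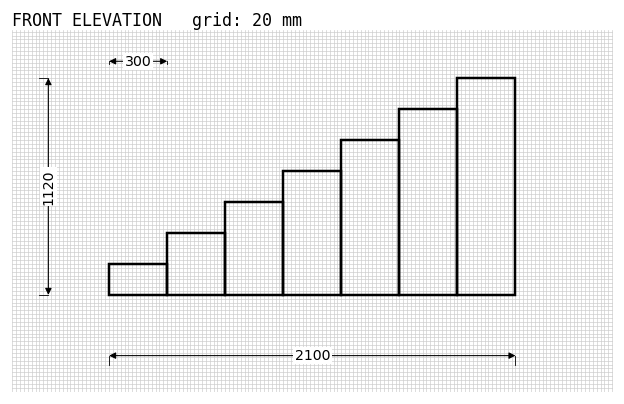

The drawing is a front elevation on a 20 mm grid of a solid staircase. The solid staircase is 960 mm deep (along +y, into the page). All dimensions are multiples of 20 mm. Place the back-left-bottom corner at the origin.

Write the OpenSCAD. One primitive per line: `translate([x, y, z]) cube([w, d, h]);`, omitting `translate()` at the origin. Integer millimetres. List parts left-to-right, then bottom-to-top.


cube([300, 960, 160]);
translate([300, 0, 0]) cube([300, 960, 320]);
translate([600, 0, 0]) cube([300, 960, 480]);
translate([900, 0, 0]) cube([300, 960, 640]);
translate([1200, 0, 0]) cube([300, 960, 800]);
translate([1500, 0, 0]) cube([300, 960, 960]);
translate([1800, 0, 0]) cube([300, 960, 1120]);


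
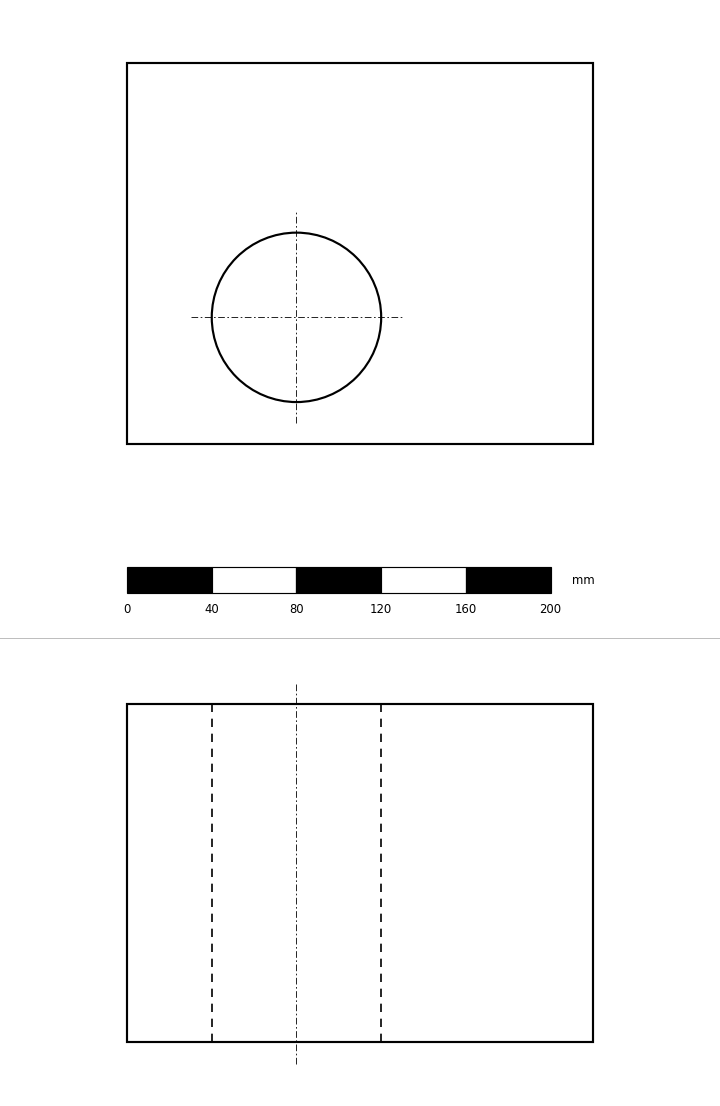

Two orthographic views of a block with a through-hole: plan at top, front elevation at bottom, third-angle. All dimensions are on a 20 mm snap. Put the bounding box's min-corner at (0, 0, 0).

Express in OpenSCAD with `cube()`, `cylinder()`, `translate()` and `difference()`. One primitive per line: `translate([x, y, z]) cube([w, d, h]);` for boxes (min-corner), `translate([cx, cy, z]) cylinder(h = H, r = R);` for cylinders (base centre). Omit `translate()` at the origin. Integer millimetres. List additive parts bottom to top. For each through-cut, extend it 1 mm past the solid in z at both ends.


difference() {
  cube([220, 180, 160]);
  translate([80, 60, -1]) cylinder(h = 162, r = 40);
}
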